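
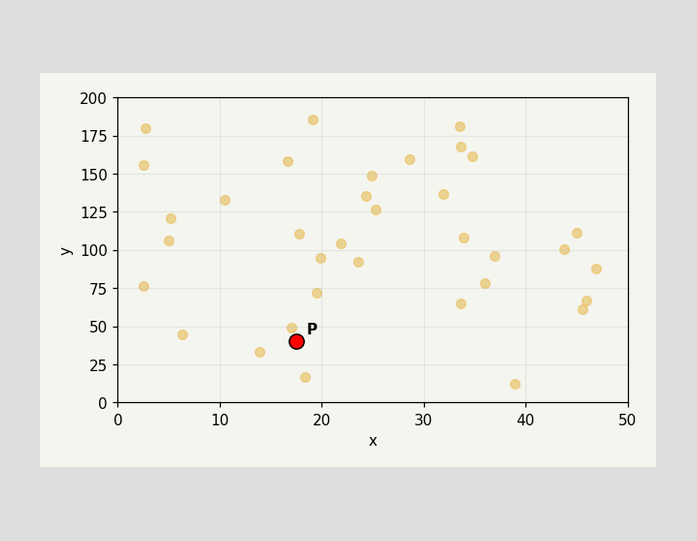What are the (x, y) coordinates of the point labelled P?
(17.5, 40)

Following the gridlines from P to each axis, P sits at (17.5, 40).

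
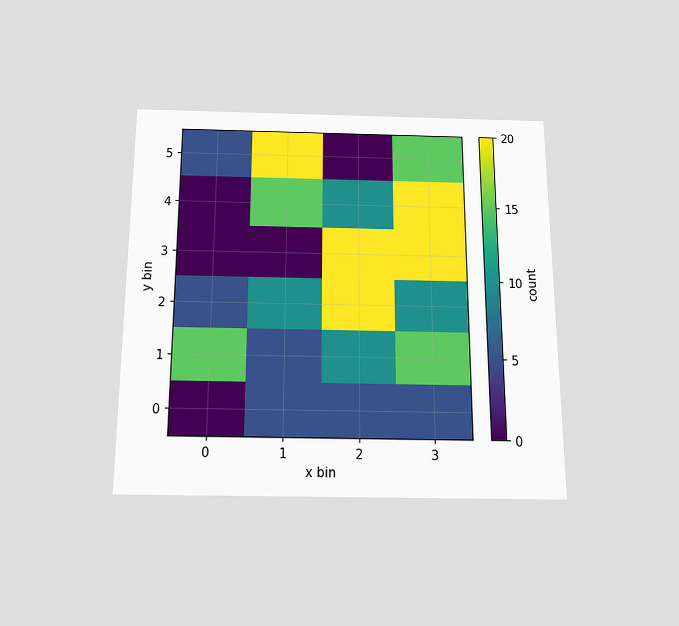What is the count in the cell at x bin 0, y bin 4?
The chart is viewed slightly from below. Matching the cell (0, 4) against the colorbar gives 0.

0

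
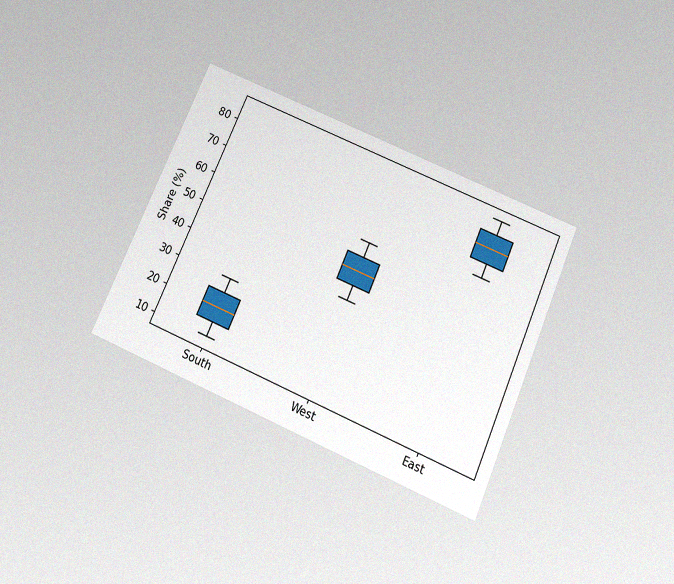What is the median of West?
The chart is tilted about 24° clockwise and viewed slightly from below, with some photo noise. The median line in the West box sits at 50%.

50%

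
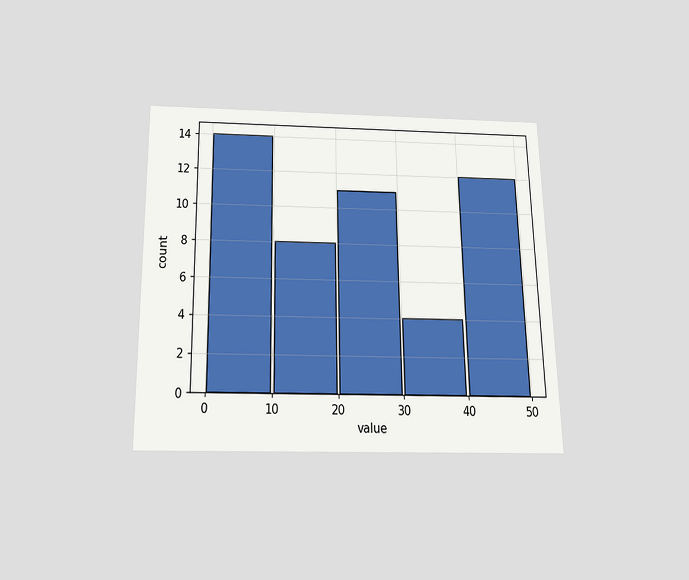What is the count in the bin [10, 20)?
8

The chart is viewed slightly from below. The [10, 20) bin has height 8.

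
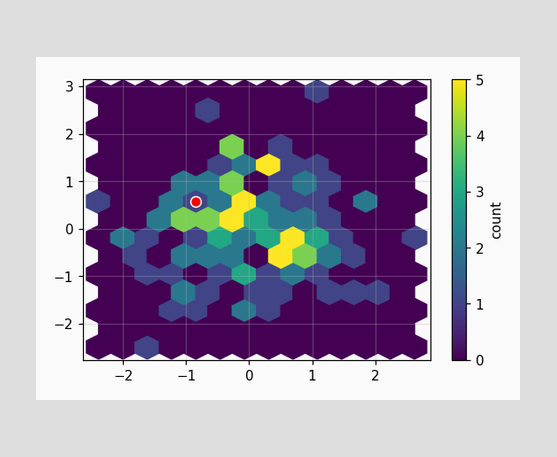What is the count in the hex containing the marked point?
1

The marked hex reads 1 on the colorbar.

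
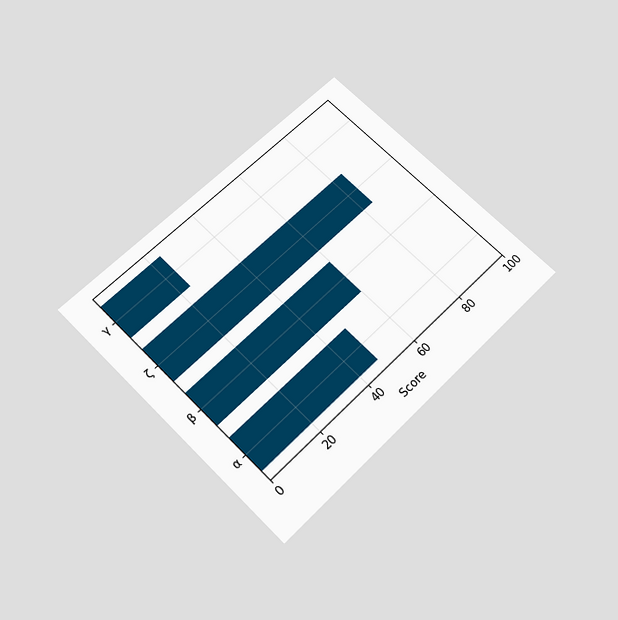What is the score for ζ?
84

The chart is tilted about 45° counter-clockwise and viewed slightly from below. Reading along the chart's x-axis, the ζ bar reaches 84.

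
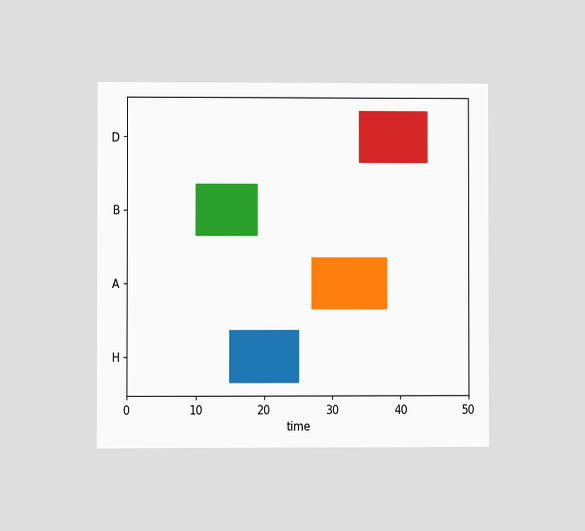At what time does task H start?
15

The chart is viewed at a slight angle. The H bar begins at t=15.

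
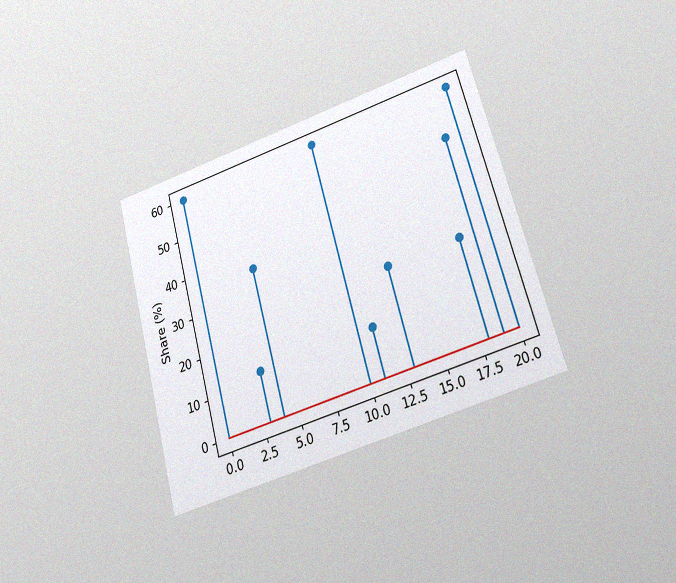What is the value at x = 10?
60%

The chart is tilted about 15° counter-clockwise and viewed at a slight angle, with some photo noise. The stem at x=10 reaches 60%.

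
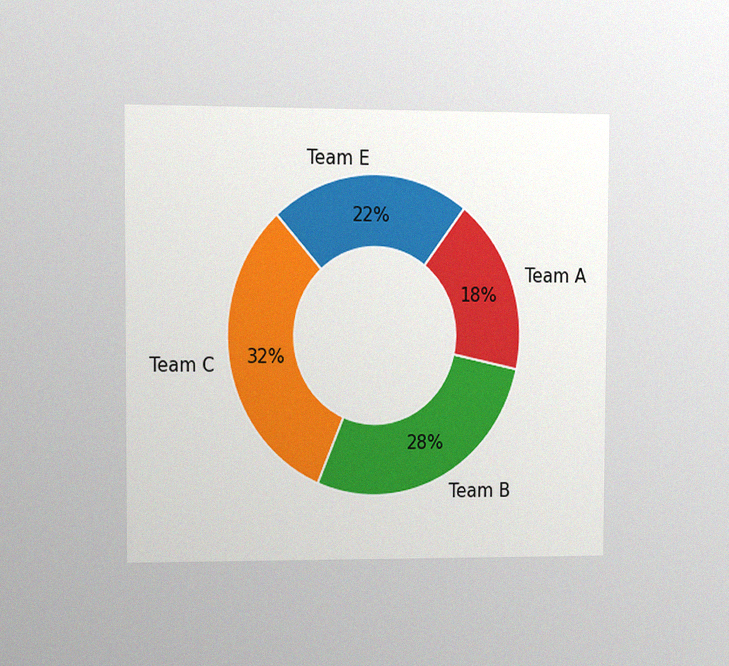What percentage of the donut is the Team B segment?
The chart is viewed at a slight angle, with some photo noise. The Team B segment takes up 28% of the ring.

28%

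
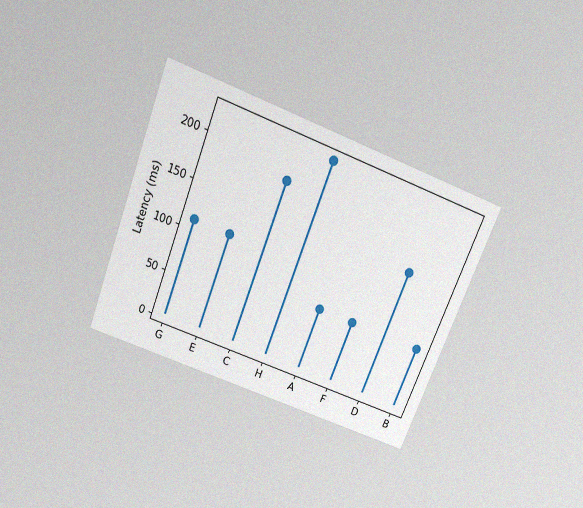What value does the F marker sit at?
The chart is tilted about 21° clockwise and viewed slightly from above, with some photo noise. The F marker sits at 74ms.

74ms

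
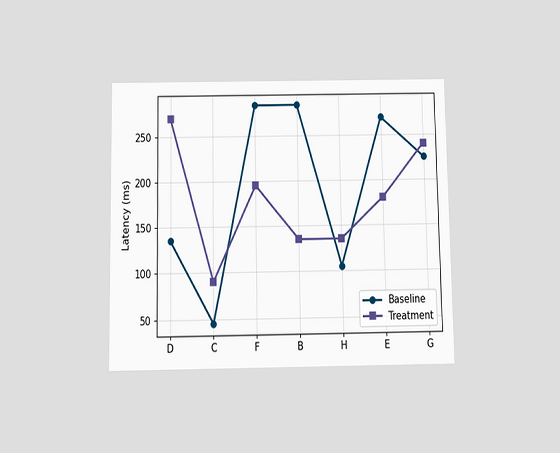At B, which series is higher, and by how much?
The chart is viewed slightly from below. At B, Baseline sits above the other line by 150ms.

Baseline, by 150ms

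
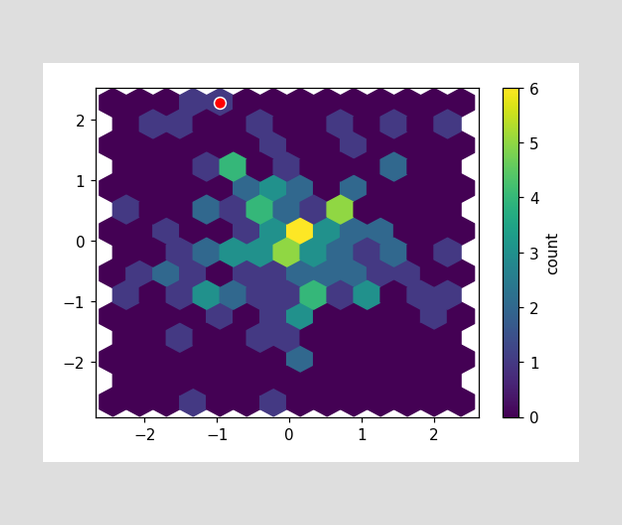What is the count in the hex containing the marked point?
1

The marked hex reads 1 on the colorbar.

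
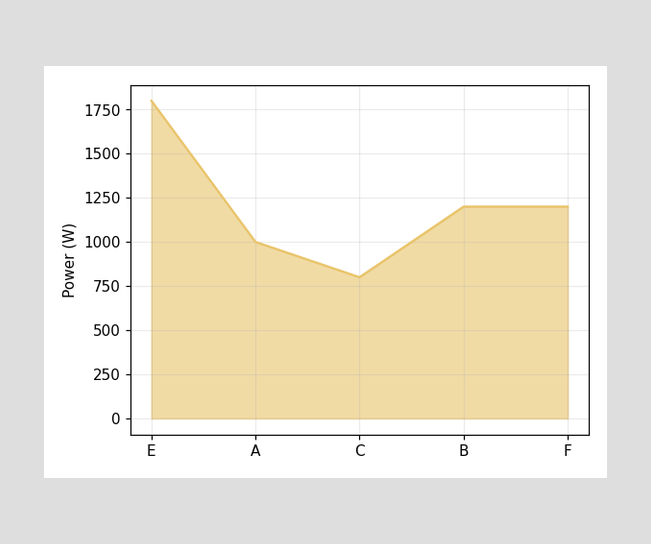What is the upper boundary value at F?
1200W

At F the upper boundary is at 1200W.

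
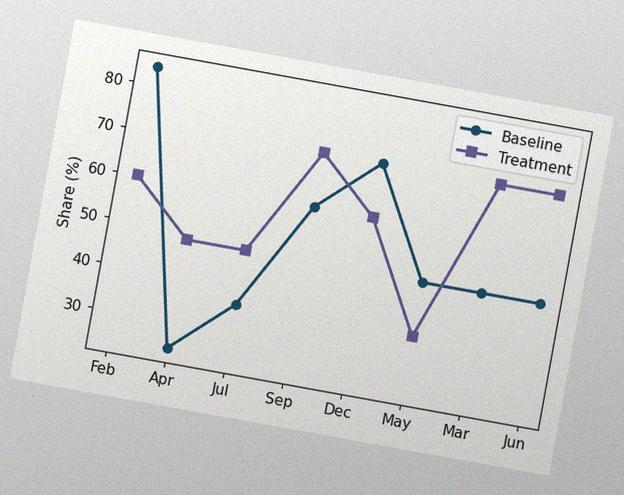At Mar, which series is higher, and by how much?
The chart is tilted about 10° clockwise, with some photo noise. At Mar, Treatment sits above the other line by 24%.

Treatment, by 24%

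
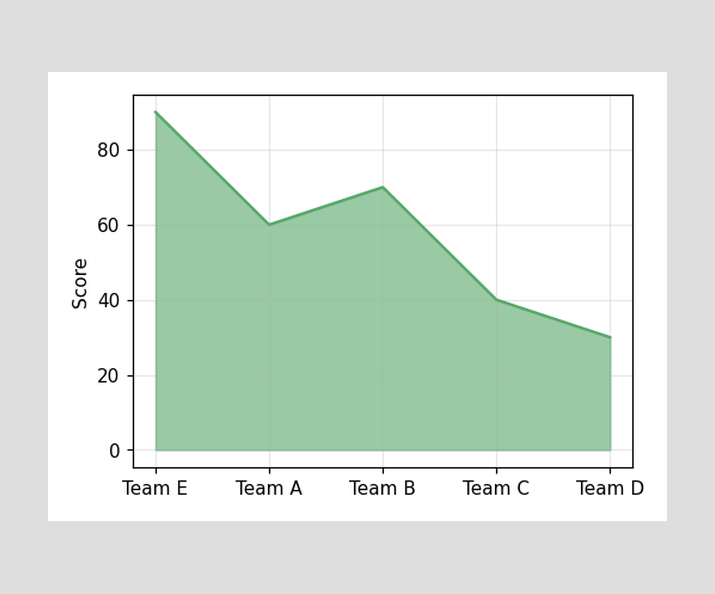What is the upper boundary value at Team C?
At Team C the upper boundary is at 40.

40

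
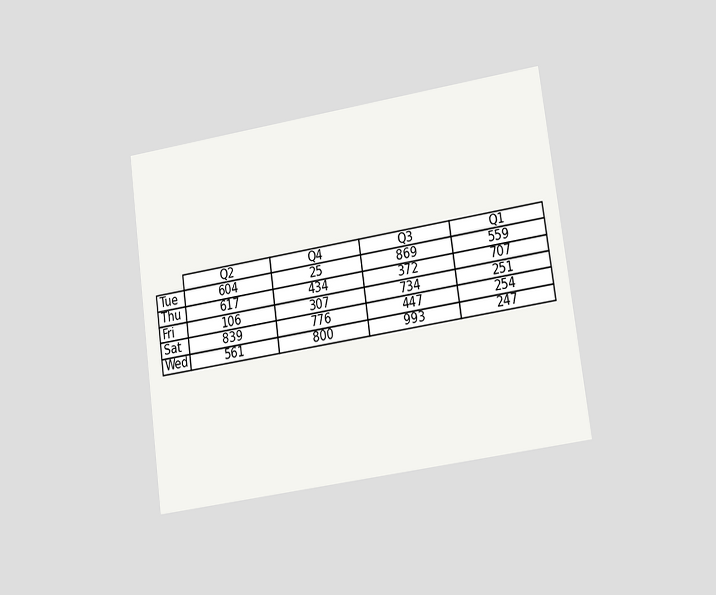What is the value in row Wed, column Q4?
800

The chart is tilted about 8° counter-clockwise and viewed at a slight angle. The (Wed, Q4) cell reads 800.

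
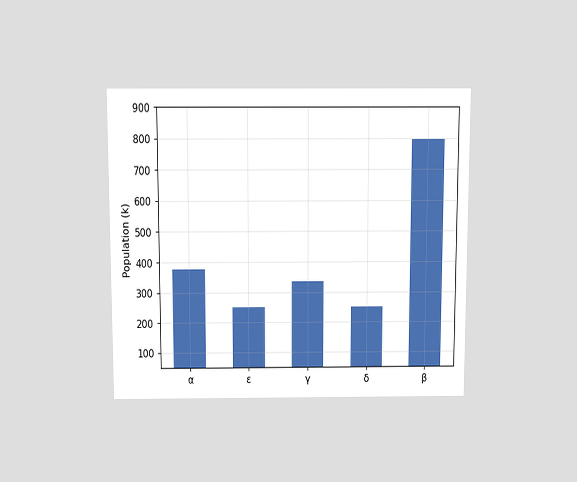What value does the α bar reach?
378k

The chart is viewed slightly from above. Reading along the chart's y-axis, the α bar reaches 378k.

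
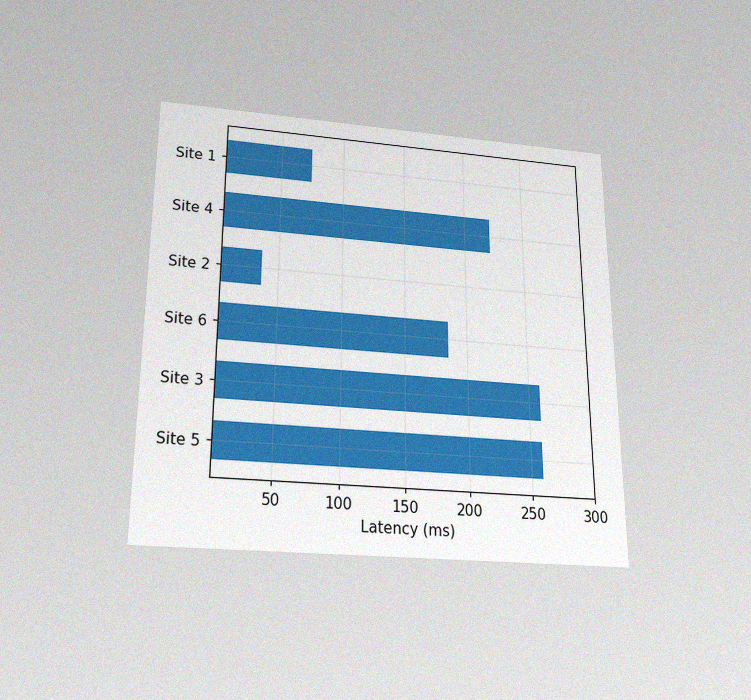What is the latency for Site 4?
222ms

The chart is viewed slightly from below, with some photo noise. Reading along the chart's x-axis, the Site 4 bar reaches 222ms.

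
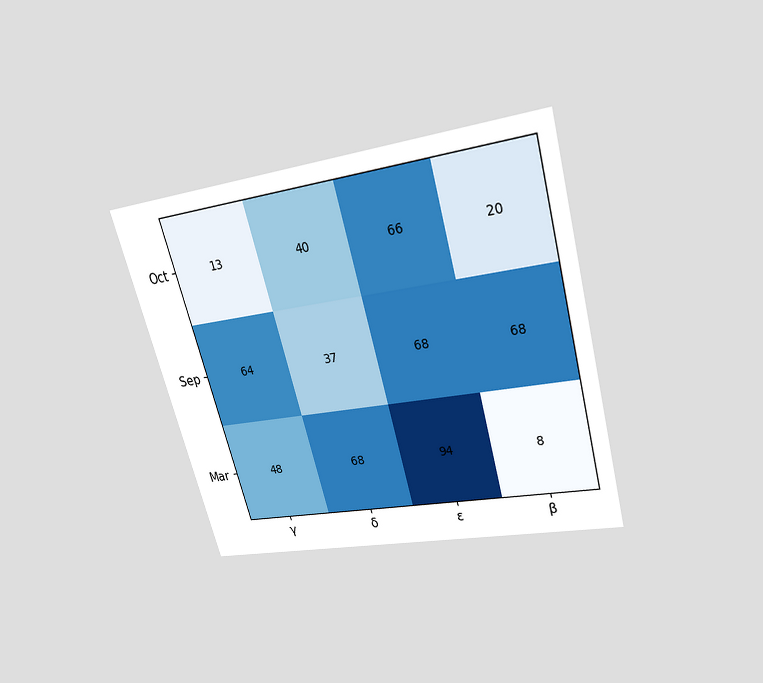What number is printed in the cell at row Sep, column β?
68

The chart is tilted about 16° counter-clockwise and viewed slightly from above. The (Sep, β) cell reads 68.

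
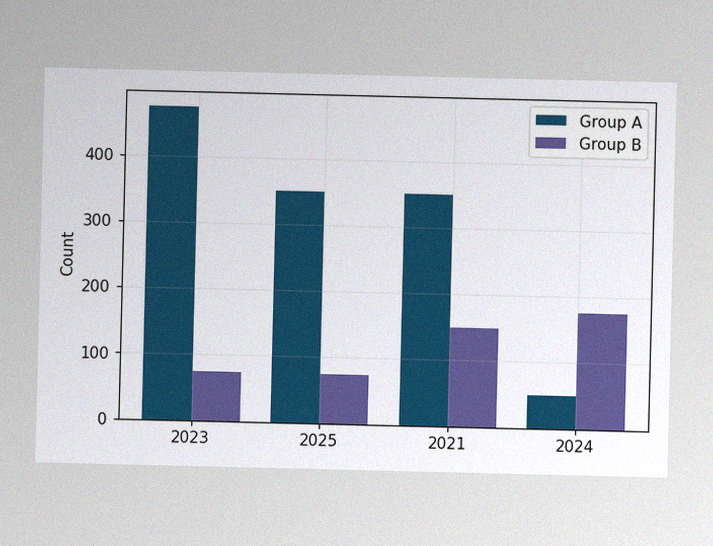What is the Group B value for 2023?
The image has some photo noise and uneven lighting. The Group B bar at 2023 reaches 75 on the y-axis.

75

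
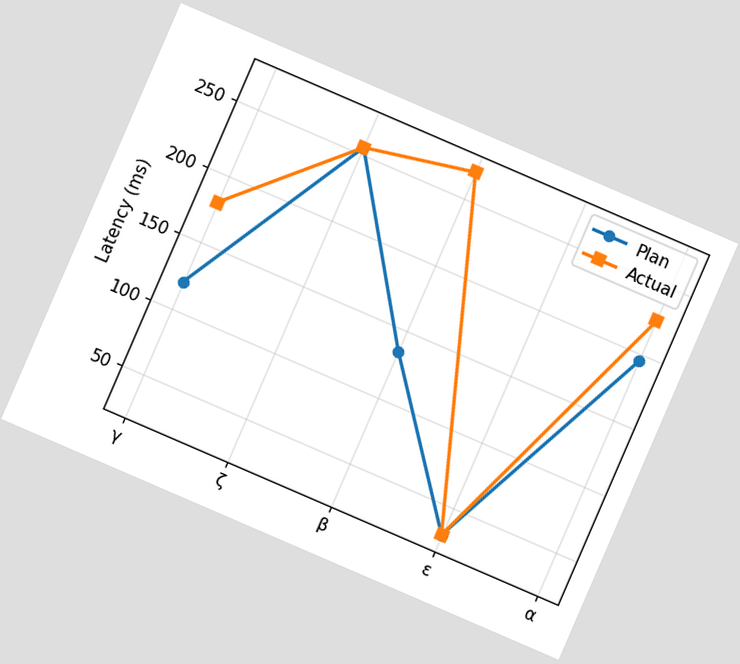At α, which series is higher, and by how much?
The chart is tilted about 23° clockwise. At α, Actual sits above the other line by 30ms.

Actual, by 30ms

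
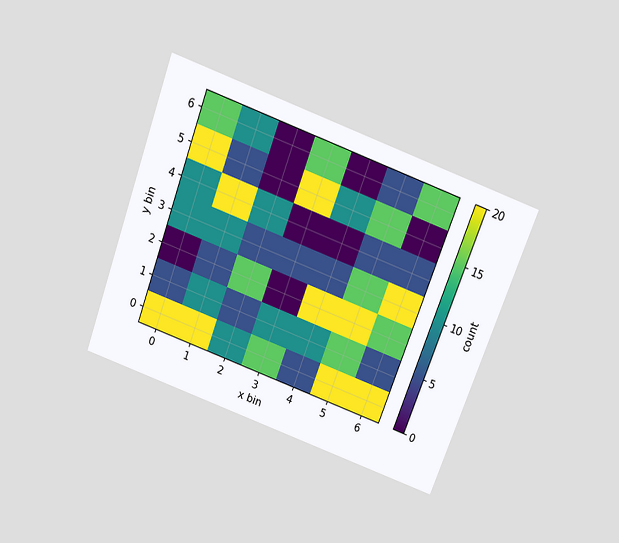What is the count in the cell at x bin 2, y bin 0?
The chart is tilted about 20° clockwise and viewed slightly from above. Matching the cell (2, 0) against the colorbar gives 10.

10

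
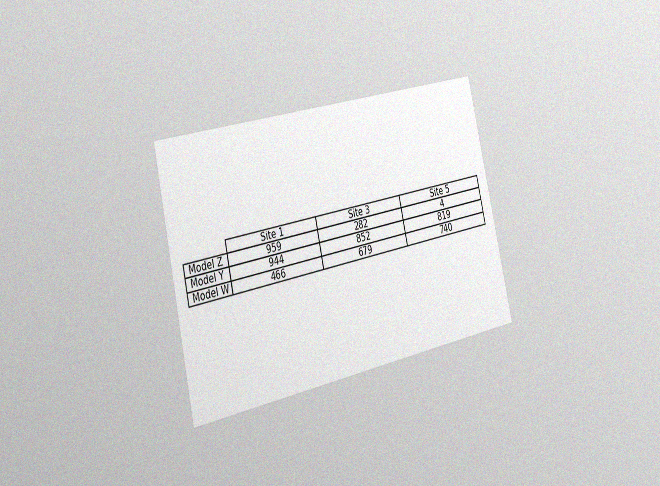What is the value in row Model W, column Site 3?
679

The chart is tilted about 13° counter-clockwise and viewed slightly from the left, with some photo noise. The (Model W, Site 3) cell reads 679.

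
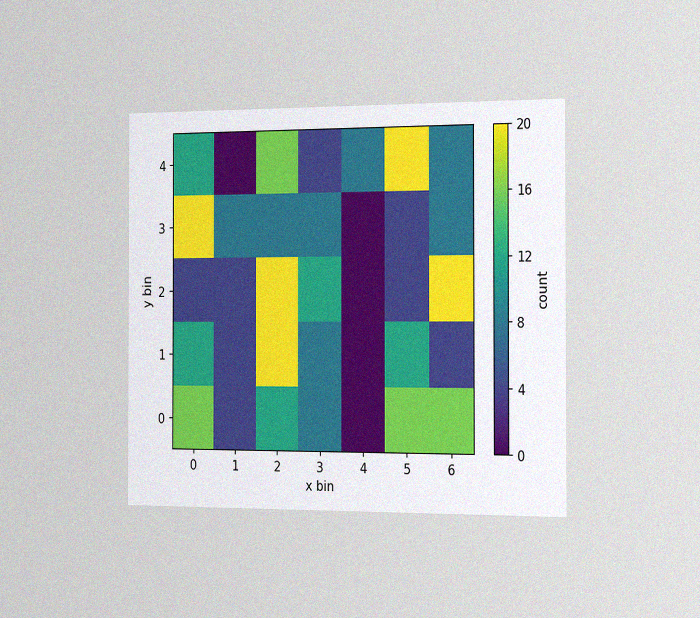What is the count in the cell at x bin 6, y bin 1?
The chart is viewed slightly from the right, with some photo noise. Matching the cell (6, 1) against the colorbar gives 4.

4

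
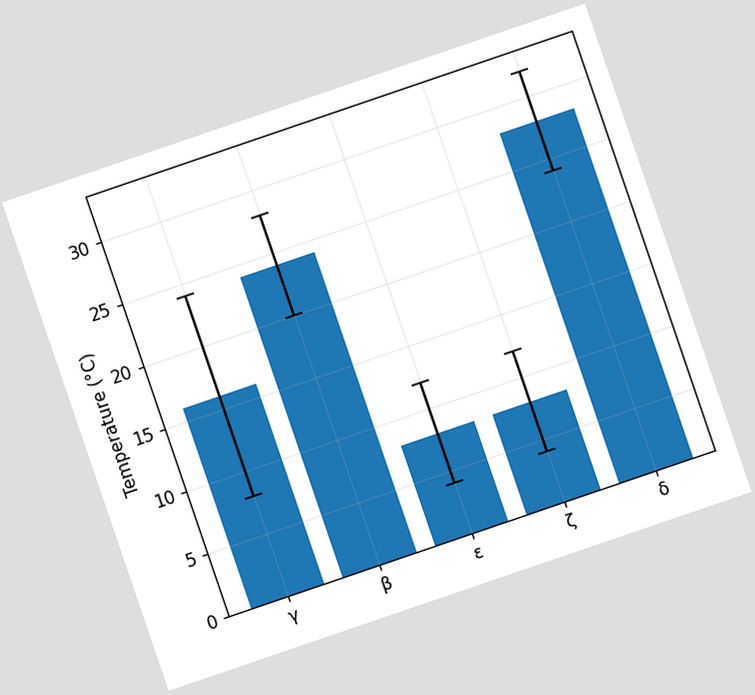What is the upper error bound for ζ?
12°C

The chart is tilted about 19° counter-clockwise. The ζ bar's upper whisker reaches 12°C.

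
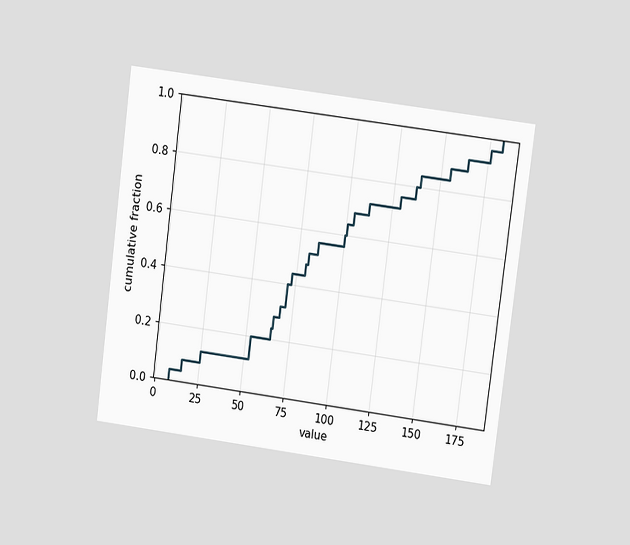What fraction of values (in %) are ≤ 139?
The chart is tilted about 7° clockwise and viewed at a slight angle. At x=139 the ECDF step is at 84%.

84%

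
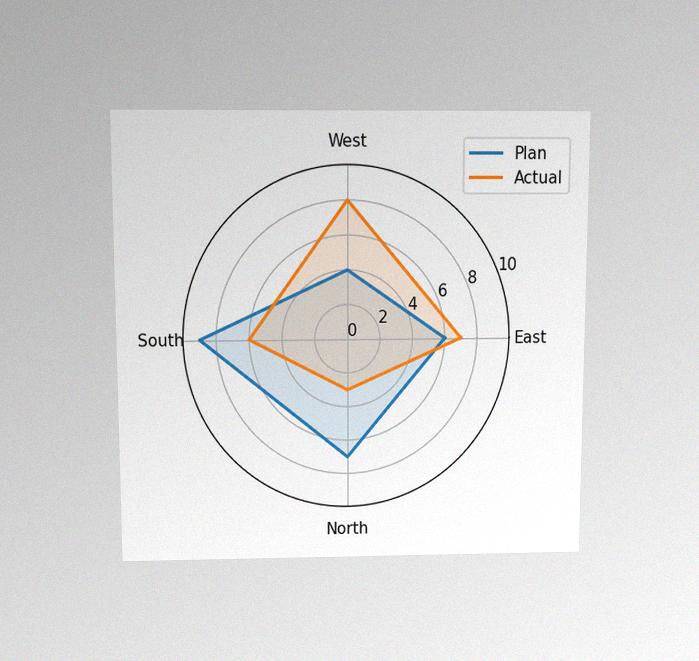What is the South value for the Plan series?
The chart is viewed slightly from above, with some photo noise. On the South axis, Plan reaches 9.

9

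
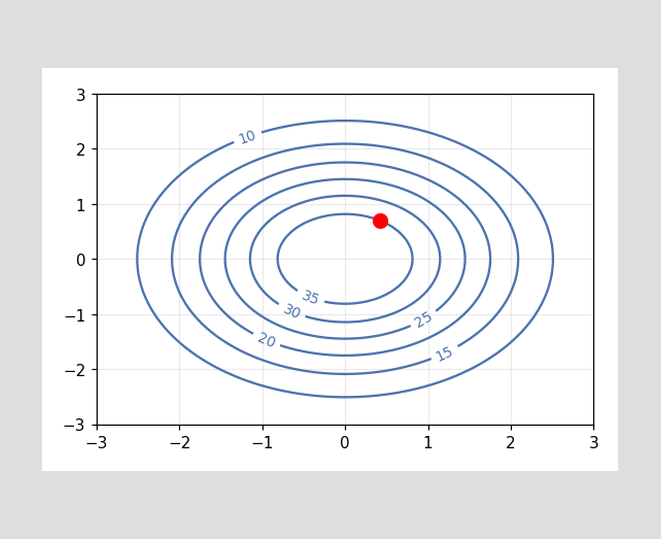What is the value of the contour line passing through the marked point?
The marked point sits on the contour labelled 35.

35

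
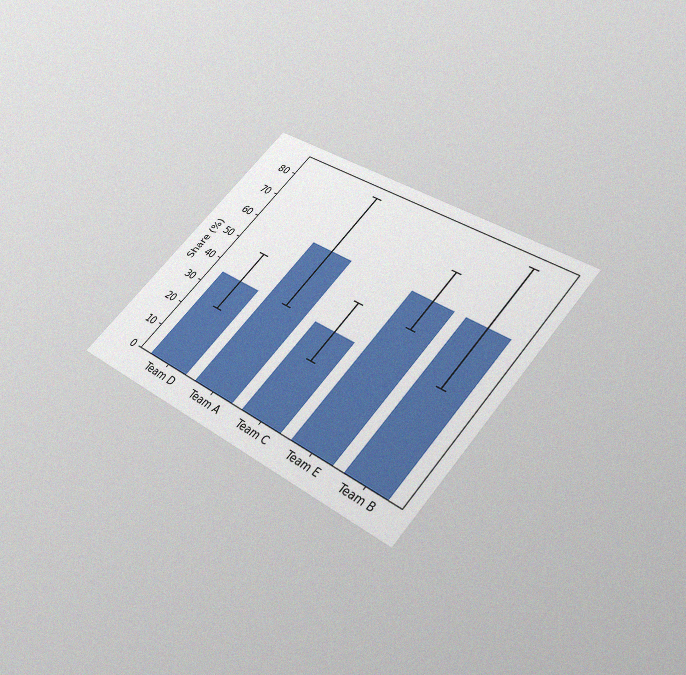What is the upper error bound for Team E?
72%

The chart is tilted about 40° clockwise and viewed slightly from below, with some photo noise. The Team E bar's upper whisker reaches 72%.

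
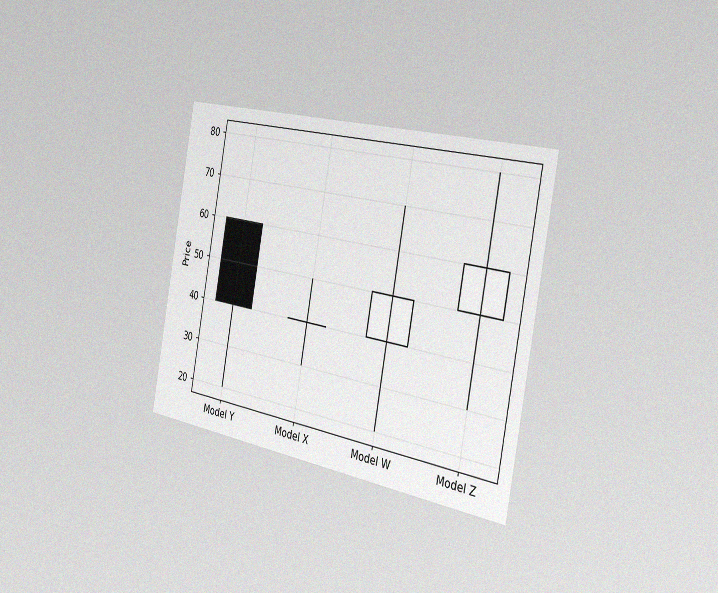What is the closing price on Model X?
40

The chart is tilted about 10° clockwise and viewed slightly from the right, with some photo noise. The Model X candle closes at 40.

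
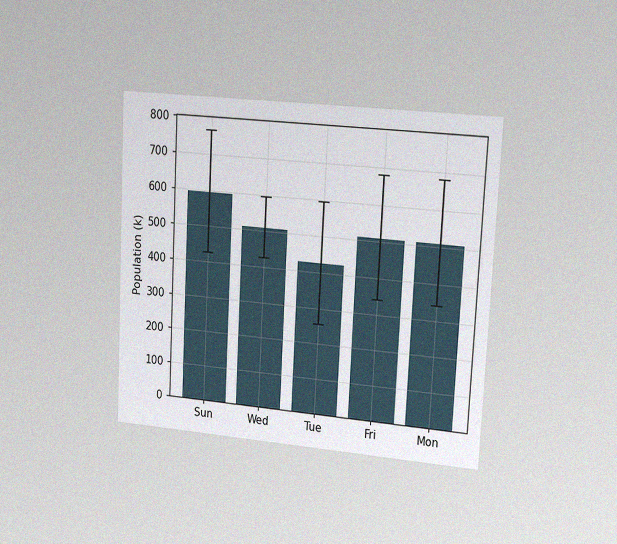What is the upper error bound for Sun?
765k

The chart is tilted about 3° clockwise and viewed slightly from the right, with some photo noise. The Sun bar's upper whisker reaches 765k.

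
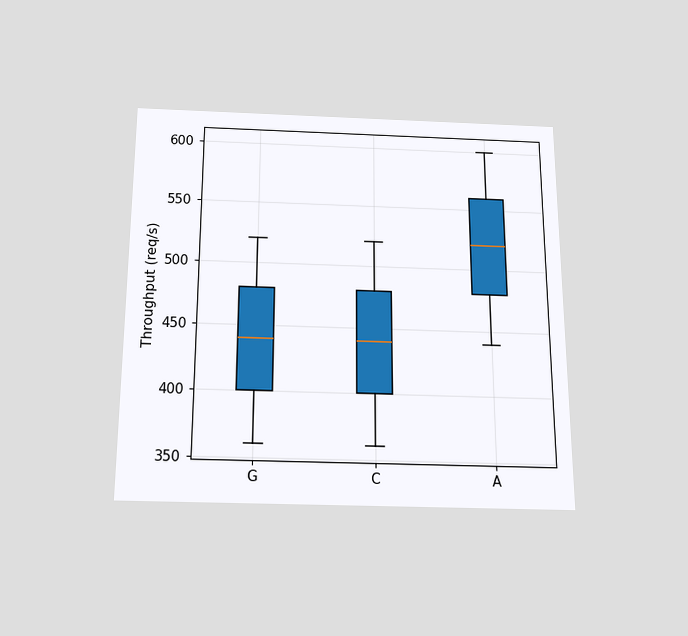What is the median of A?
520req/s

The chart is viewed slightly from below. The median line in the A box sits at 520req/s.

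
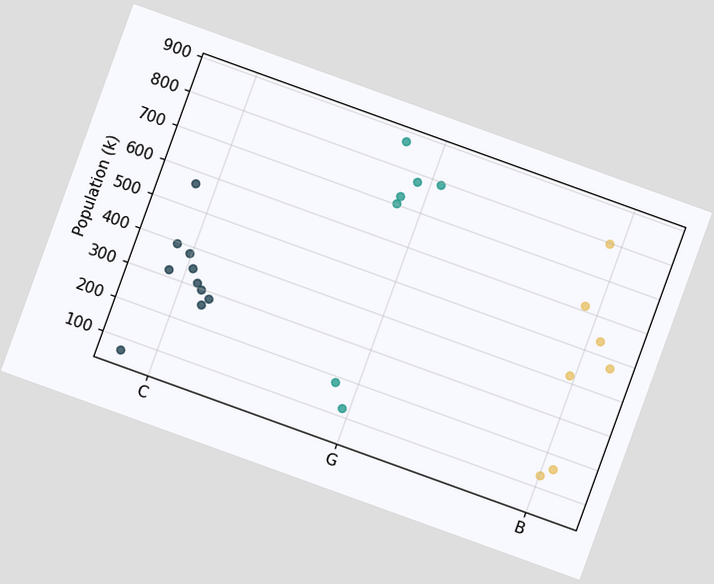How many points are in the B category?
The chart is tilted about 20° clockwise. Counting the markers in the B column gives 7.

7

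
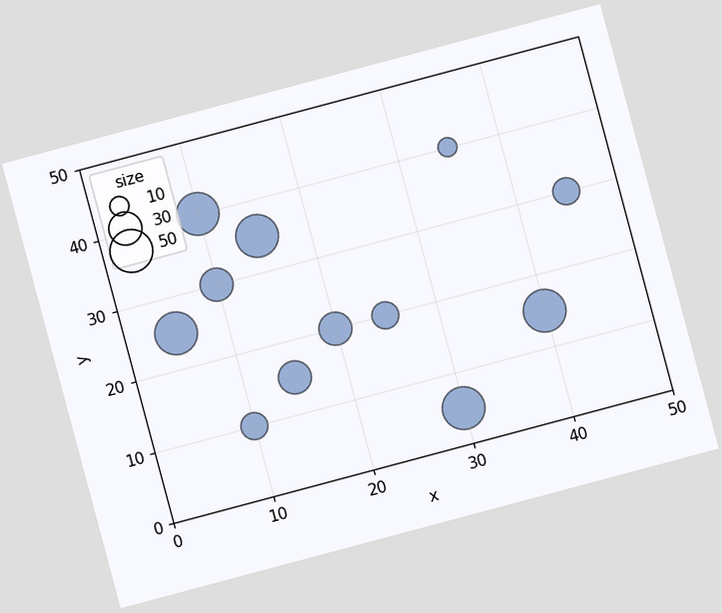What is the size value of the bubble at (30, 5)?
The chart is tilted about 15° counter-clockwise. Matching the bubble at (30, 5) against the size legend gives 50.

50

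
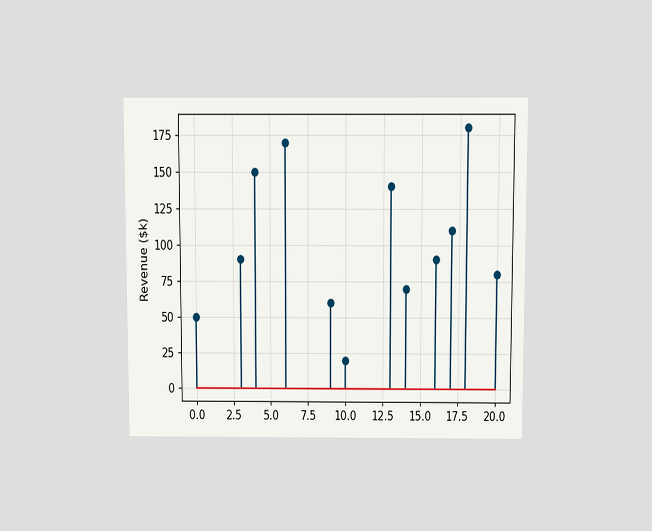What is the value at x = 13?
The chart is viewed slightly from above. The stem at x=13 reaches $140k.

$140k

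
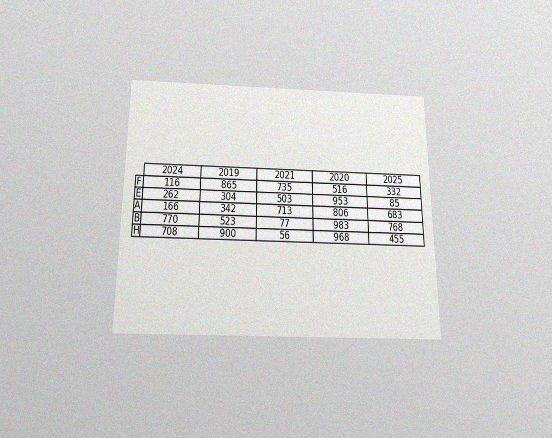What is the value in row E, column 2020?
953

The chart is viewed slightly from below, with some photo noise. The (E, 2020) cell reads 953.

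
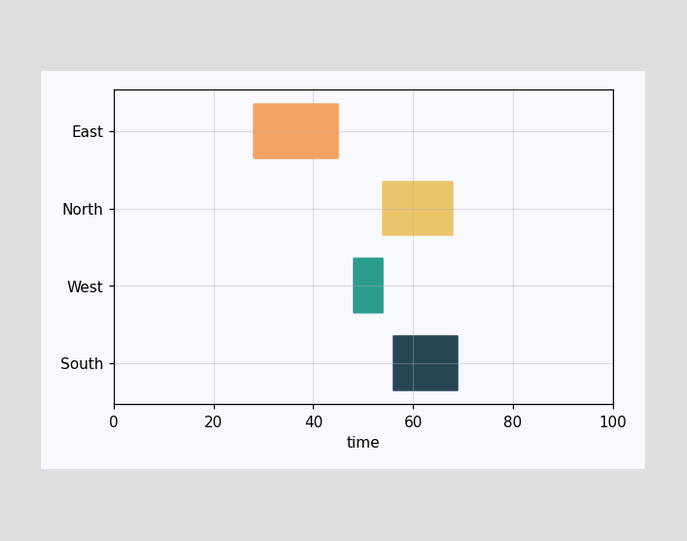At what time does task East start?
28

The East bar begins at t=28.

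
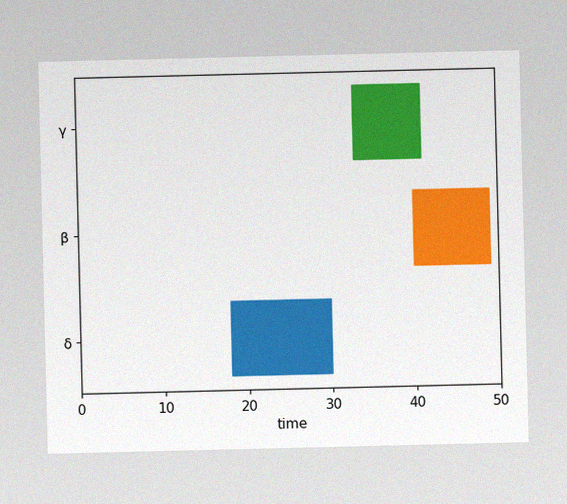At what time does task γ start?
The image has some photo noise and uneven lighting. The γ bar begins at t=33.

33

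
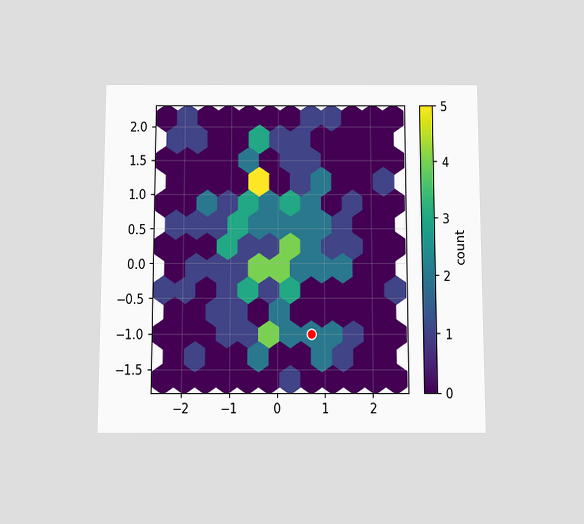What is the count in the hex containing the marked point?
The chart is viewed slightly from below. The marked hex reads 2 on the colorbar.

2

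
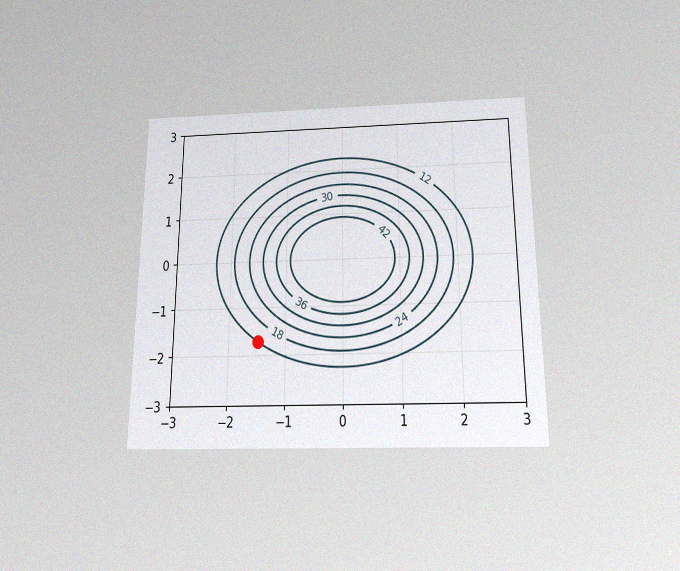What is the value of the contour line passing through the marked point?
12

The chart is viewed slightly from below, with some photo noise. The marked point sits on the contour labelled 12.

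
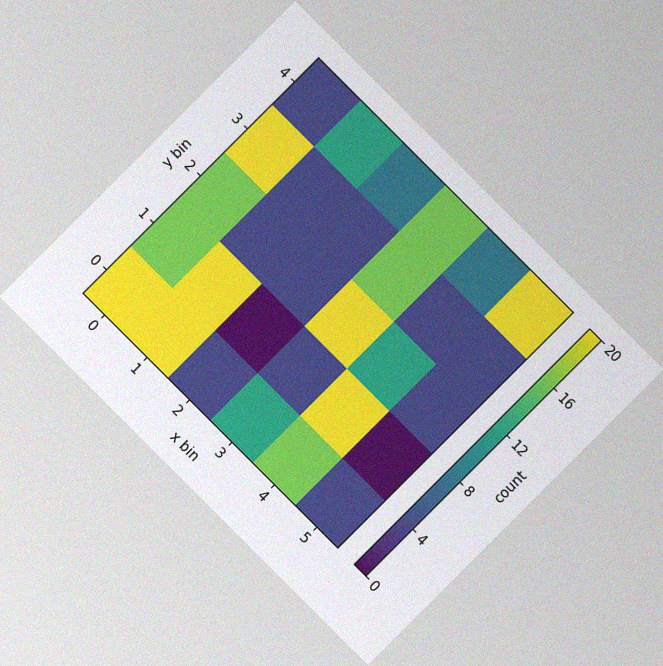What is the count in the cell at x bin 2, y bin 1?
0

The chart is tilted about 45° clockwise, with some photo noise. Matching the cell (2, 1) against the colorbar gives 0.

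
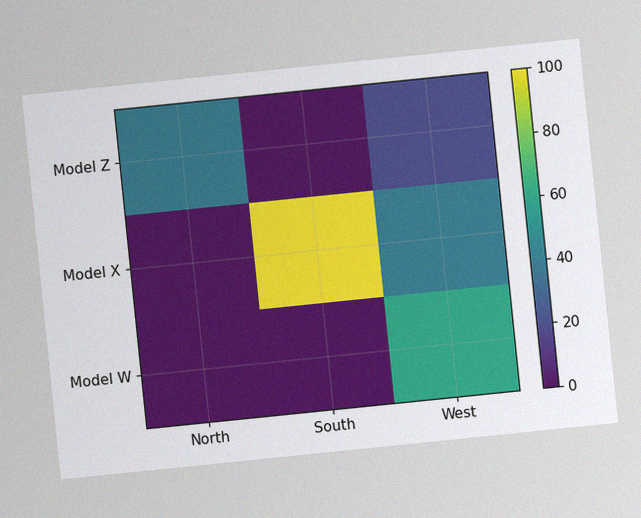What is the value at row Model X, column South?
The chart is tilted about 6° counter-clockwise, with some photo noise. Matching cell (Model X, South) against the colorbar gives 100.

100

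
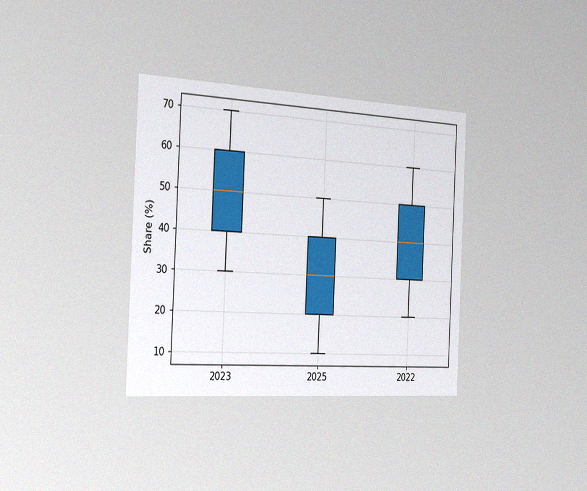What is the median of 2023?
50%

The chart is tilted about 3° clockwise and viewed slightly from the left, with some photo noise. The median line in the 2023 box sits at 50%.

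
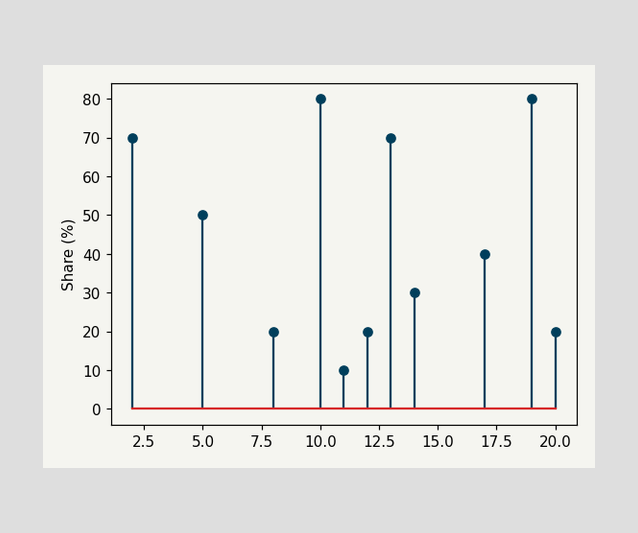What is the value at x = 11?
10%

The stem at x=11 reaches 10%.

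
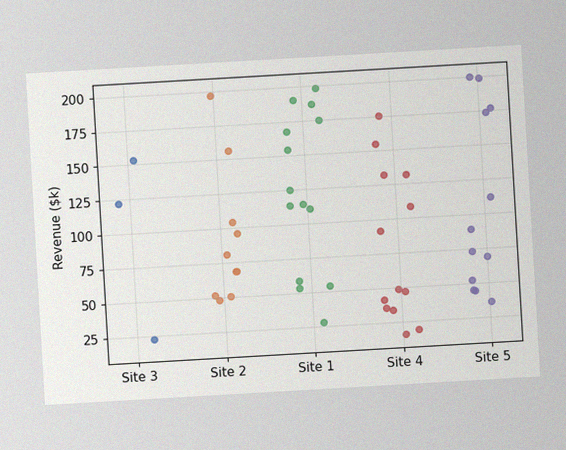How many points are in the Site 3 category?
The chart is tilted about 3° counter-clockwise, with some photo noise. Counting the markers in the Site 3 column gives 3.

3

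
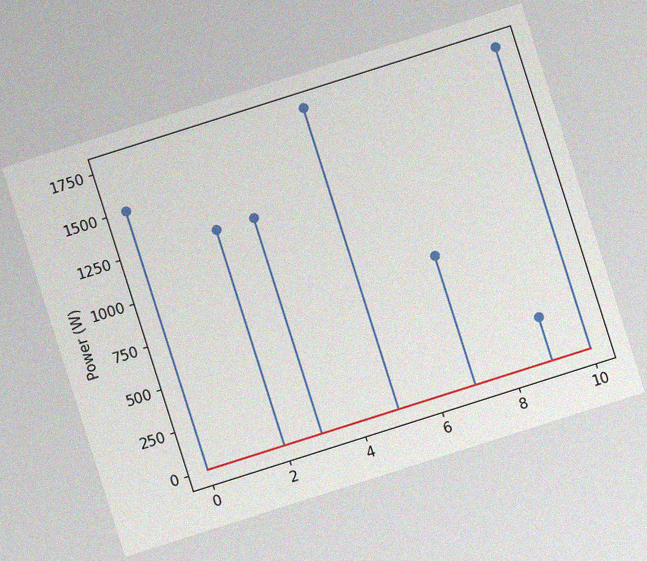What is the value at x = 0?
1500W

The chart is tilted about 18° counter-clockwise, with some photo noise. The stem at x=0 reaches 1500W.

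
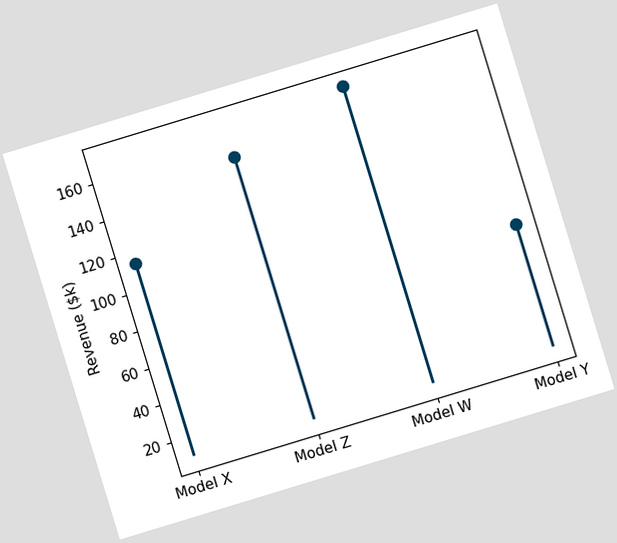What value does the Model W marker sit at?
$171k

The chart is tilted about 17° counter-clockwise. The Model W marker sits at $171k.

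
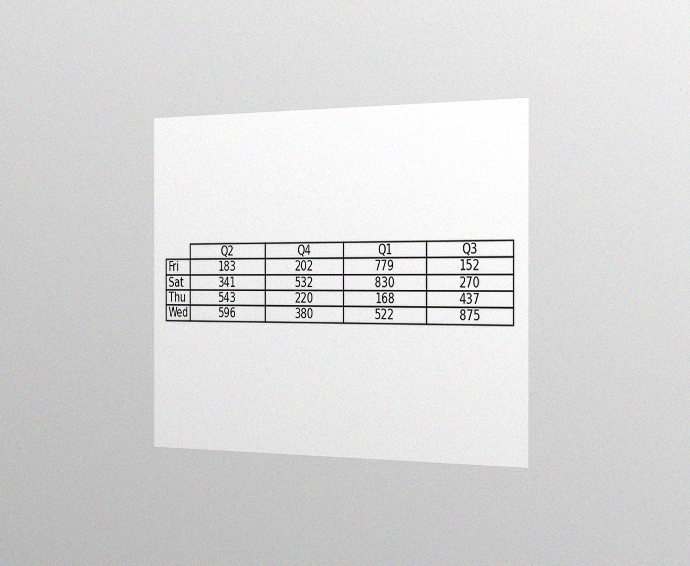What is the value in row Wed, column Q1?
522

The chart is viewed slightly from the right, with some photo noise. The (Wed, Q1) cell reads 522.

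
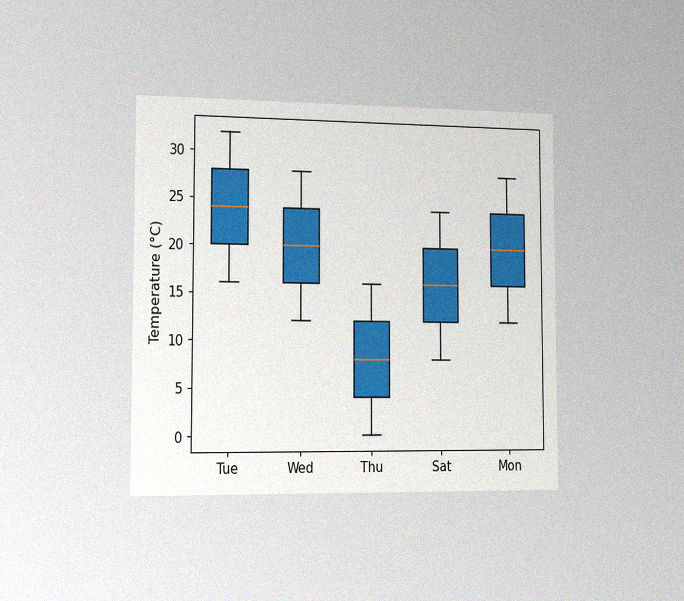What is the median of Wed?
20°C

The chart is viewed slightly from the left, with some photo noise. The median line in the Wed box sits at 20°C.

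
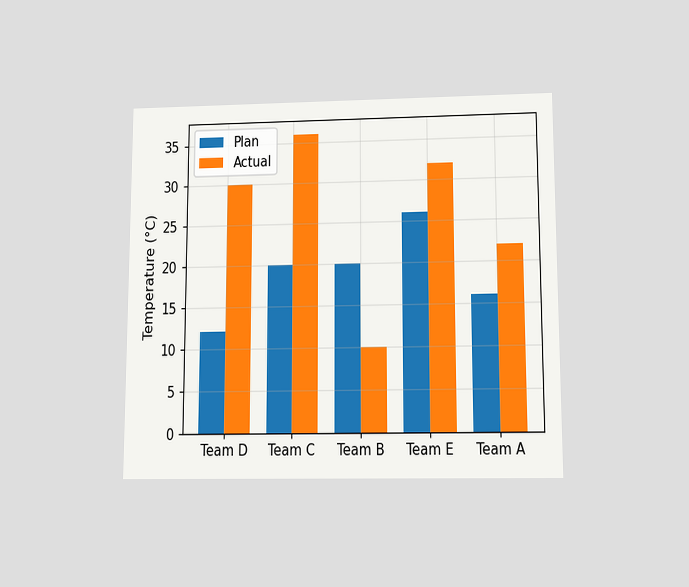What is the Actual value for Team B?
10°C

The chart is viewed slightly from below. The Actual bar at Team B reaches 10°C on the y-axis.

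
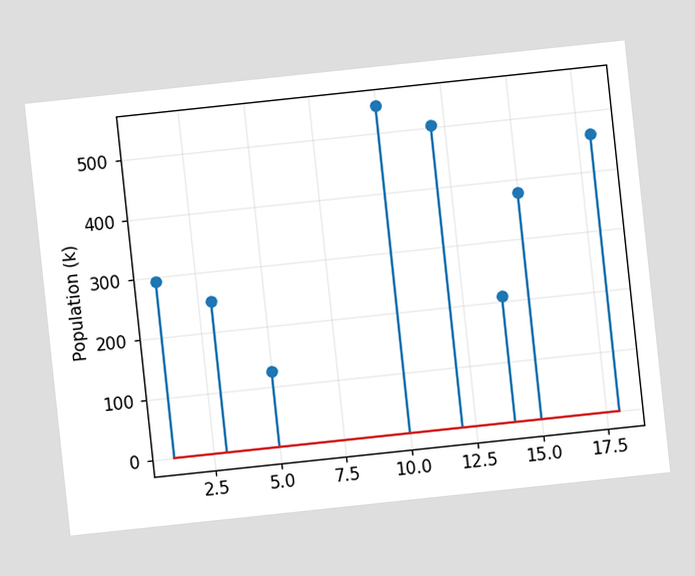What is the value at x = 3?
252k

The chart is tilted about 6° counter-clockwise. The stem at x=3 reaches 252k.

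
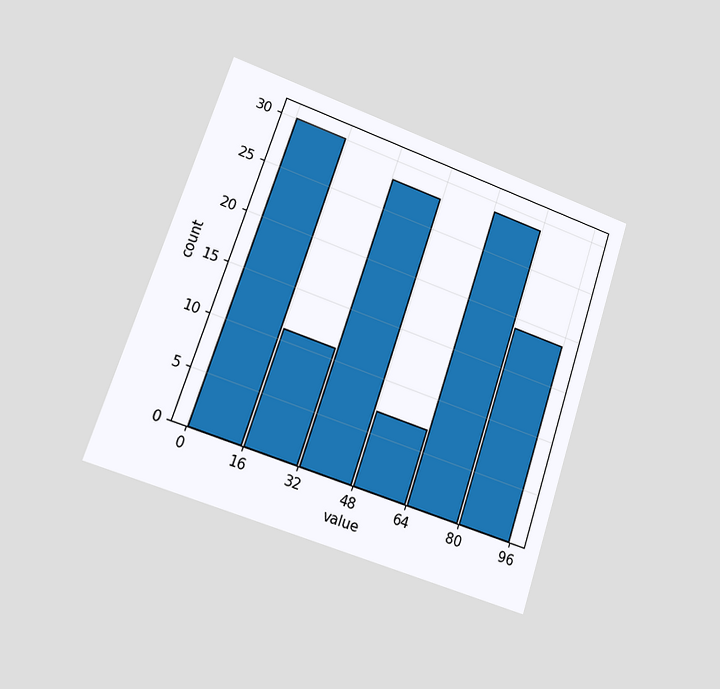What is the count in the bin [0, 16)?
30

The chart is tilted about 18° clockwise and viewed slightly from the left. The [0, 16) bin has height 30.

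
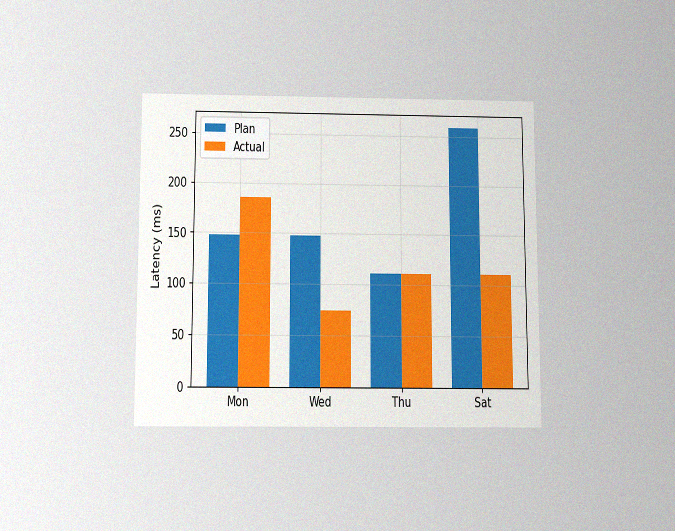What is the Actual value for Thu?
111ms

The chart is viewed slightly from below, with some photo noise. The Actual bar at Thu reaches 111ms on the y-axis.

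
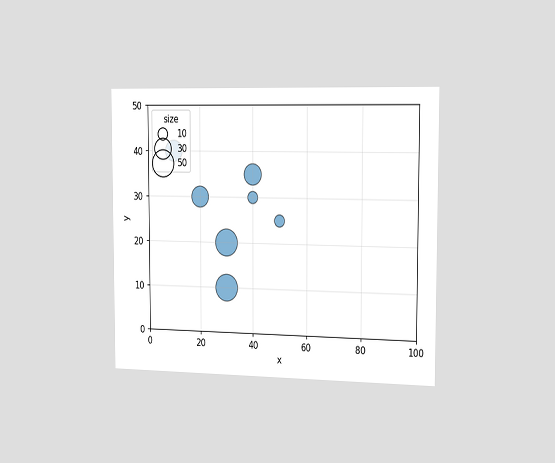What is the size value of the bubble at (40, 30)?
10

The chart is viewed slightly from the right. Matching the bubble at (40, 30) against the size legend gives 10.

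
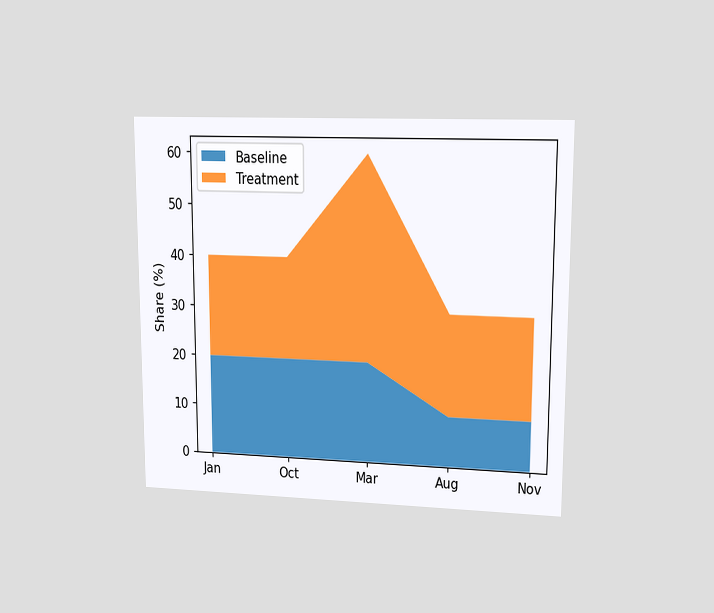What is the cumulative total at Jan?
40%

The chart is viewed at a slight angle. The stacked total at Jan reaches 40%.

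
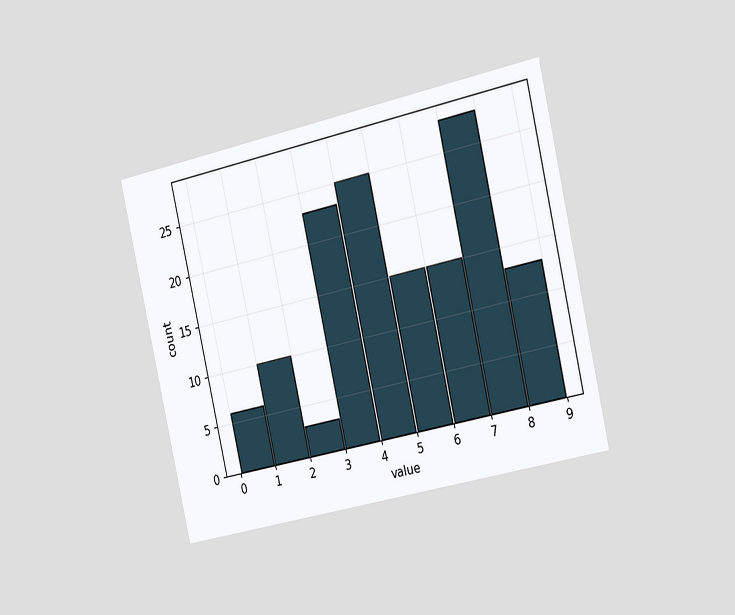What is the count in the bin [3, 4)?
23

The chart is tilted about 13° counter-clockwise and viewed slightly from the right. The [3, 4) bin has height 23.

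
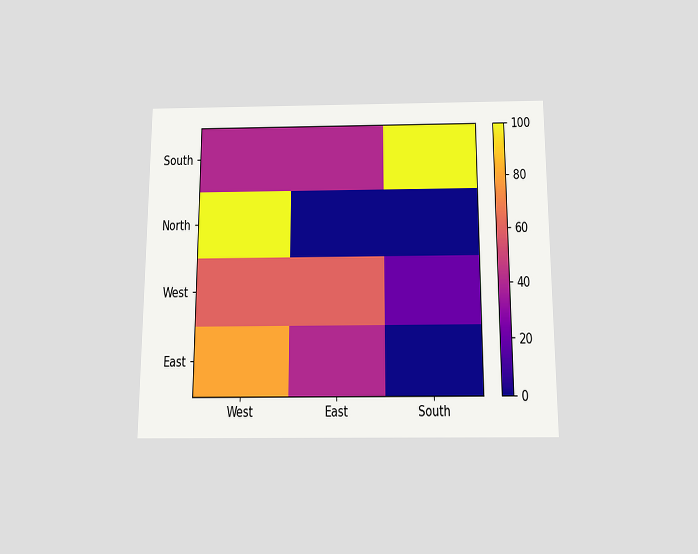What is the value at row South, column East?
40

The chart is viewed slightly from below. Matching cell (South, East) against the colorbar gives 40.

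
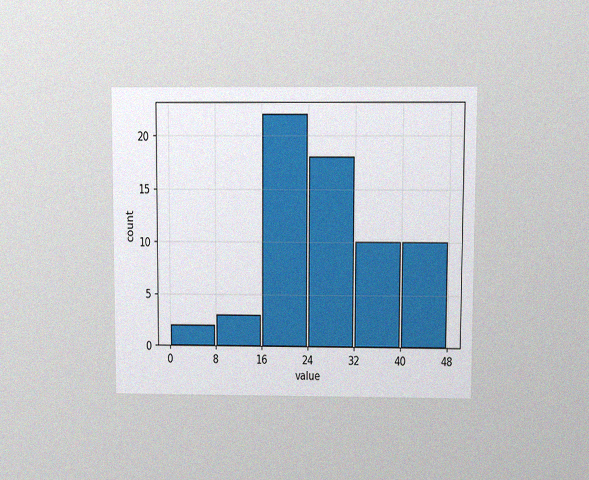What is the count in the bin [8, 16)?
3

The chart is viewed at a slight angle, with some photo noise. The [8, 16) bin has height 3.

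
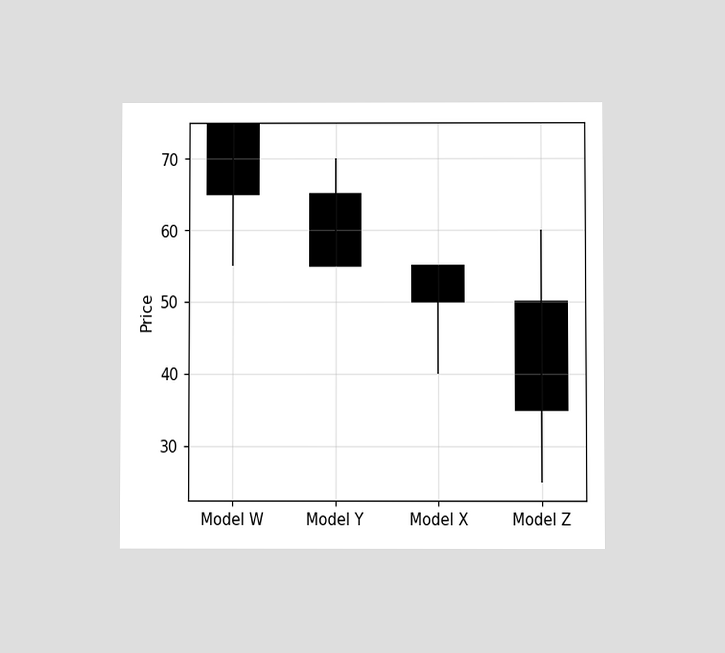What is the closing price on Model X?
50

The chart is viewed at a slight angle. The Model X candle closes at 50.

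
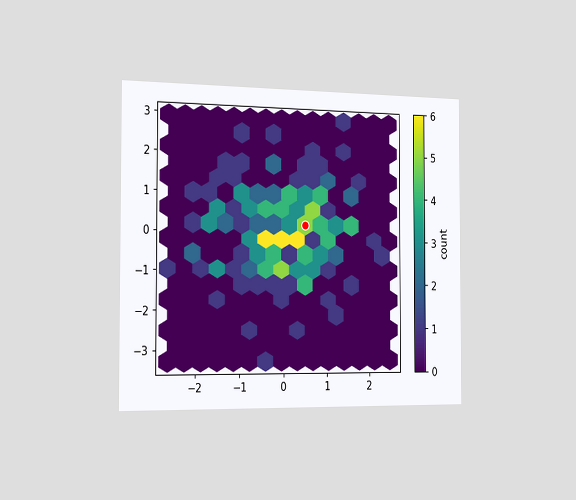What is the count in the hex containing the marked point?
5

The chart is viewed slightly from the left. The marked hex reads 5 on the colorbar.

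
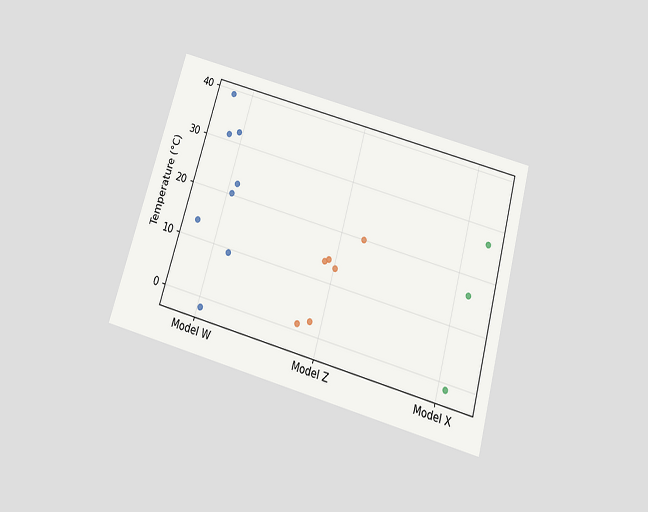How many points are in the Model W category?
The chart is tilted about 16° clockwise and viewed slightly from below. Counting the markers in the Model W column gives 8.

8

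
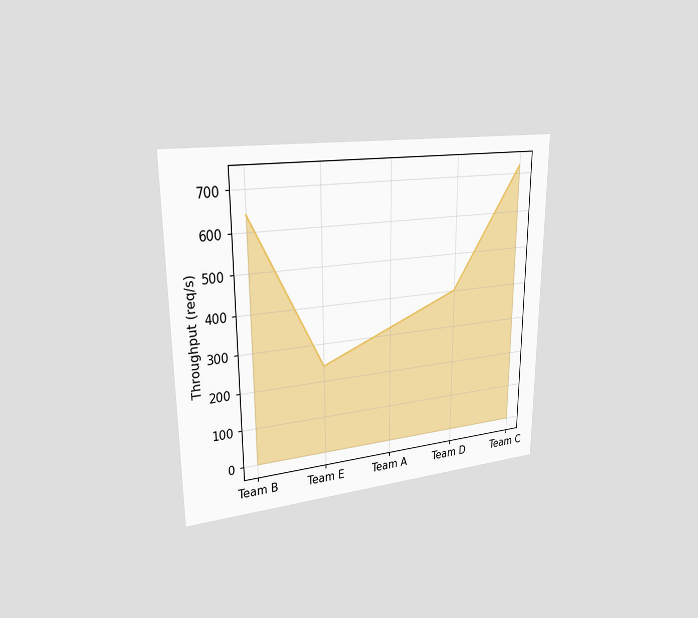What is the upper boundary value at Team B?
The chart is viewed slightly from the left. At Team B the upper boundary is at 640req/s.

640req/s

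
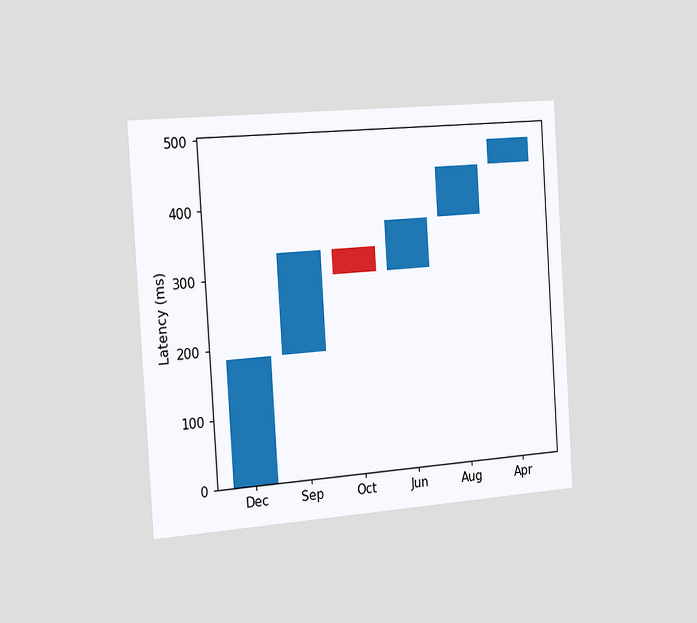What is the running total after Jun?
The chart is tilted about 4° counter-clockwise and viewed slightly from the left. After Jun the running total reaches 370ms.

370ms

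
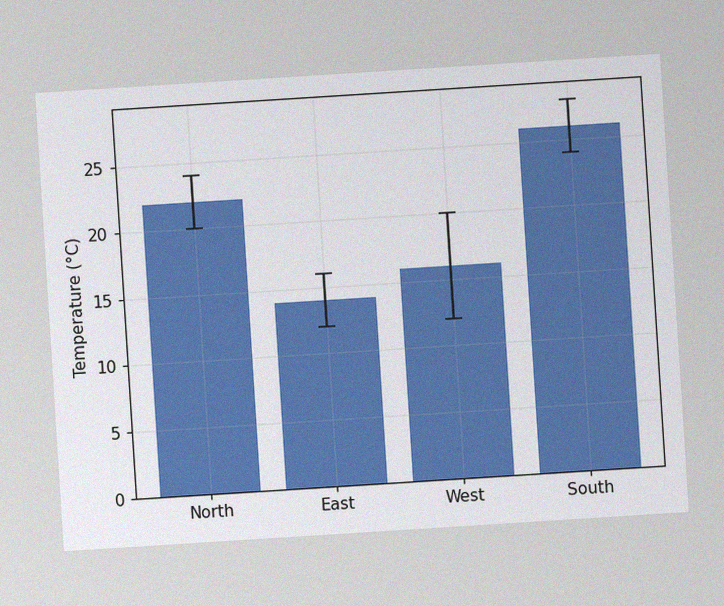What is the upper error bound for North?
24°C

The chart is tilted about 4° counter-clockwise, with some photo noise. The North bar's upper whisker reaches 24°C.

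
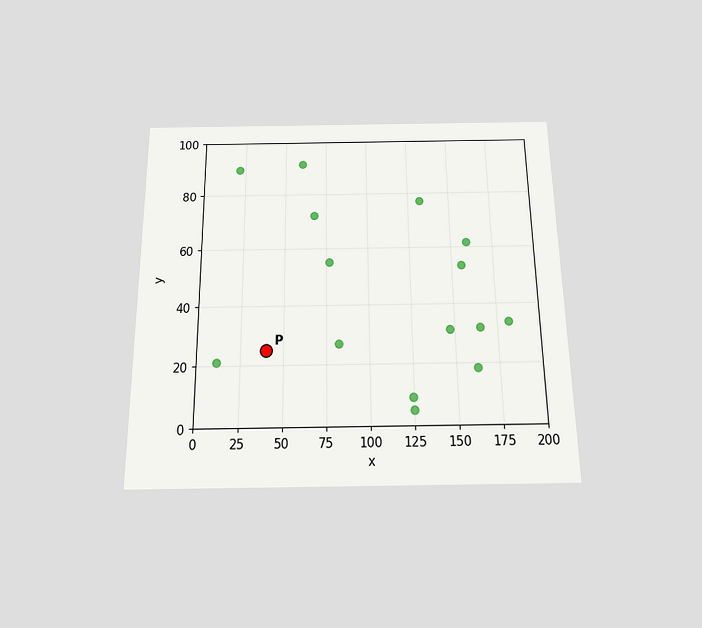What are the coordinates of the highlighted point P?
The chart is viewed slightly from below. Following the gridlines from P to each axis, P sits at (40, 25).

(40, 25)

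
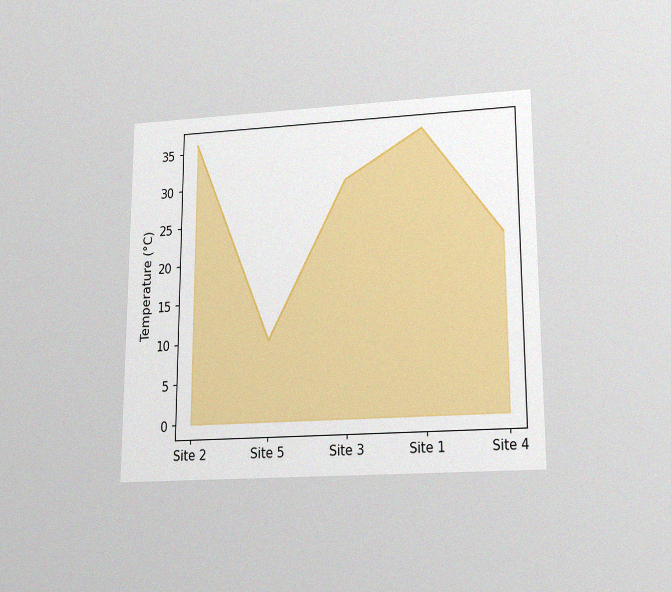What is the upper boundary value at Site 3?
30°C

The chart is viewed slightly from below, with some photo noise. At Site 3 the upper boundary is at 30°C.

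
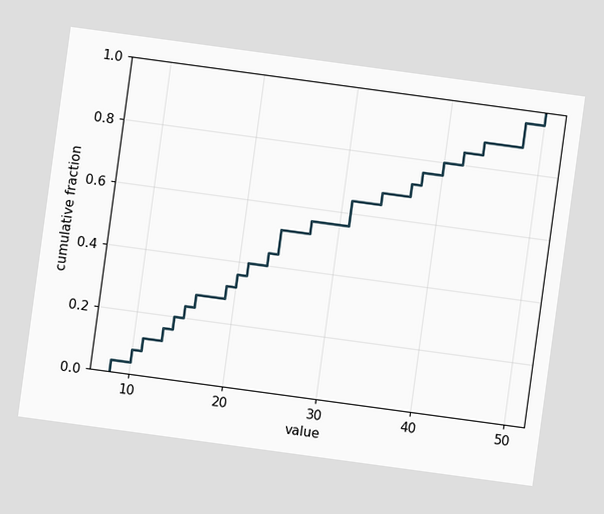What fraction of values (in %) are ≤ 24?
52%

The chart is tilted about 8° clockwise. At x=24 the ECDF step is at 52%.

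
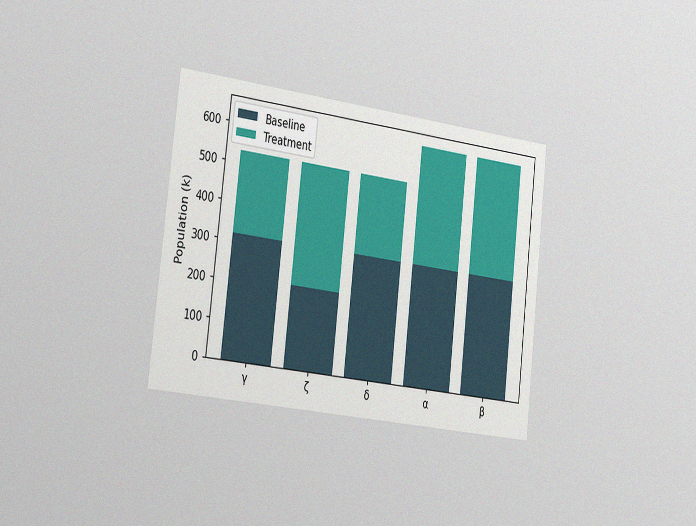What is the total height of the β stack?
636k

The chart is tilted about 7° clockwise and viewed slightly from the left, with some photo noise. The β stack's top reaches 636k on the y-axis.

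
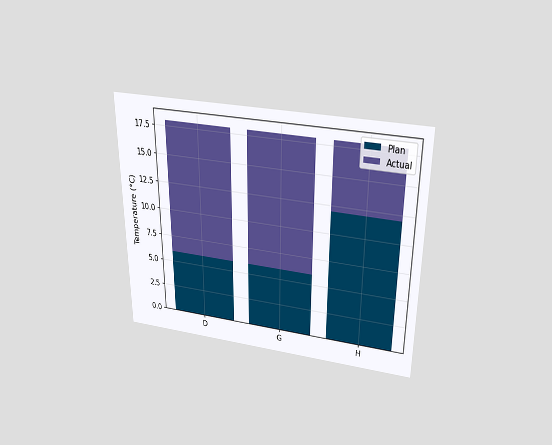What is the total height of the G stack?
18°C

The chart is viewed slightly from above. The G stack's top reaches 18°C on the y-axis.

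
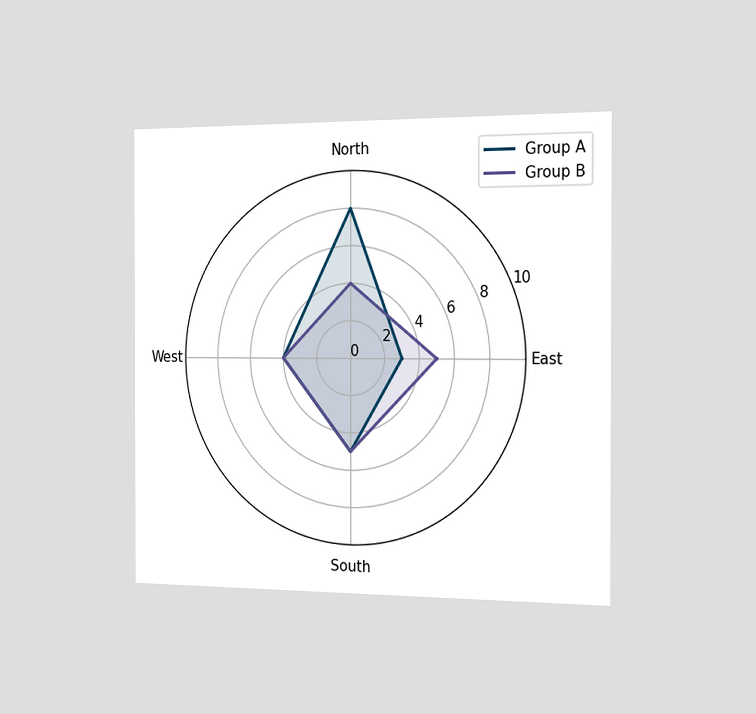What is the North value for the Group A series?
8

The chart is viewed slightly from the right. On the North axis, Group A reaches 8.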